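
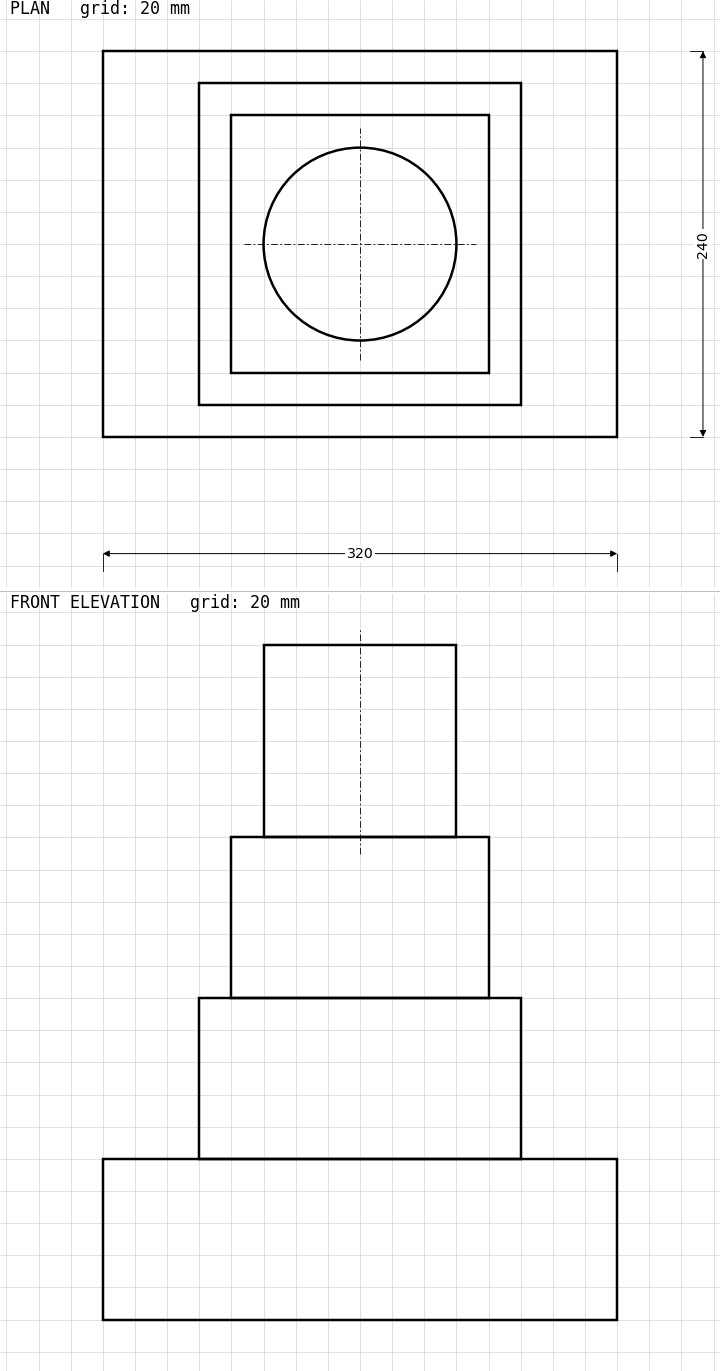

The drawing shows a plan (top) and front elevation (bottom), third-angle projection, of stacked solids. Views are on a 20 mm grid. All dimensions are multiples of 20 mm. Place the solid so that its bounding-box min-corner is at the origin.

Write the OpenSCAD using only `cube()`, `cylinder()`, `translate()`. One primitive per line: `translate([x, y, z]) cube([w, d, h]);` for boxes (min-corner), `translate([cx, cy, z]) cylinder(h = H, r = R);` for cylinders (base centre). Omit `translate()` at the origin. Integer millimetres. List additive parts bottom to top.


cube([320, 240, 100]);
translate([60, 20, 100]) cube([200, 200, 100]);
translate([80, 40, 200]) cube([160, 160, 100]);
translate([160, 120, 300]) cylinder(h = 120, r = 60);


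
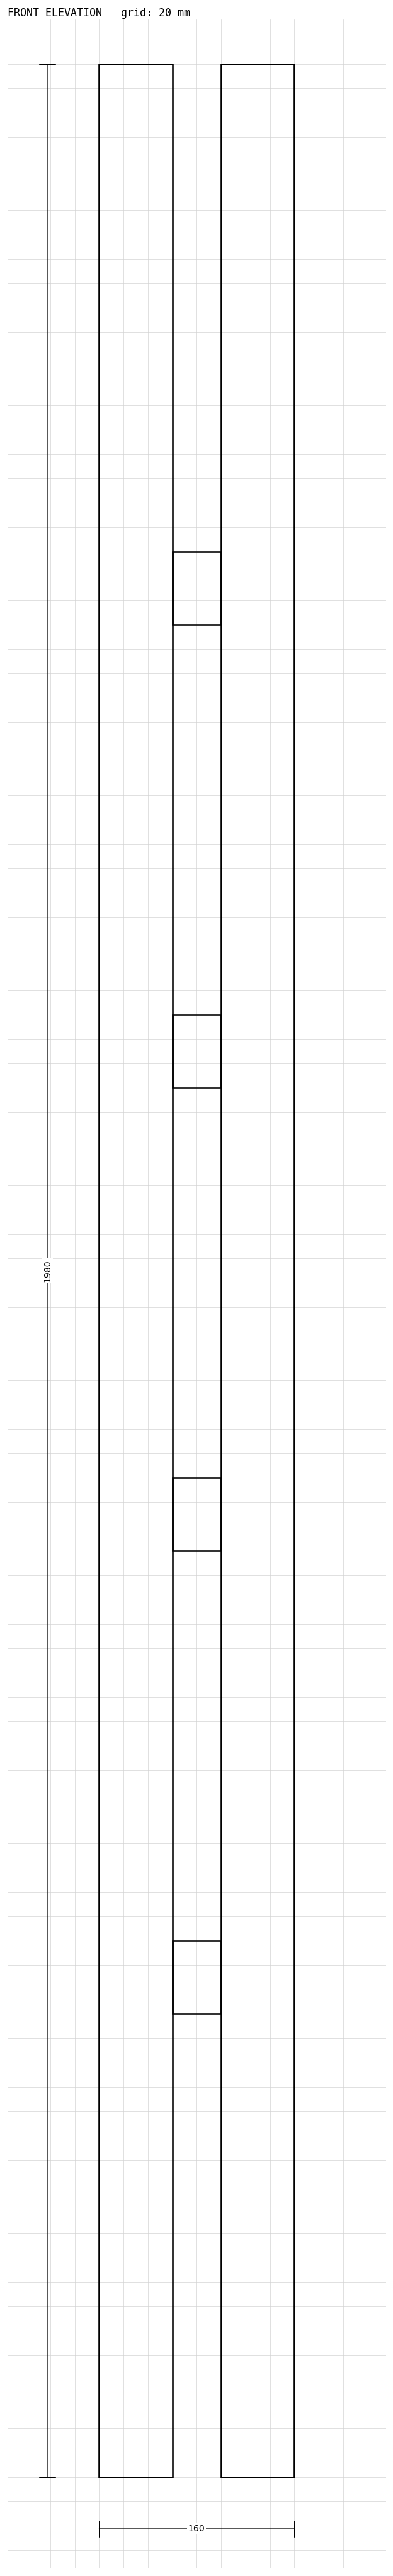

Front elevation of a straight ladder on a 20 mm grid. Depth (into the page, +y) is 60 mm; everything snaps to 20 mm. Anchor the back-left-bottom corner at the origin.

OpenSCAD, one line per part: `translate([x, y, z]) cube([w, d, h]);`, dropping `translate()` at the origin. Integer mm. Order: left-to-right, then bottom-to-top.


cube([60, 60, 1980]);
translate([60, 0, 380]) cube([40, 60, 60]);
translate([60, 0, 760]) cube([40, 60, 60]);
translate([60, 0, 1140]) cube([40, 60, 60]);
translate([60, 0, 1520]) cube([40, 60, 60]);
translate([100, 0, 0]) cube([60, 60, 1980]);


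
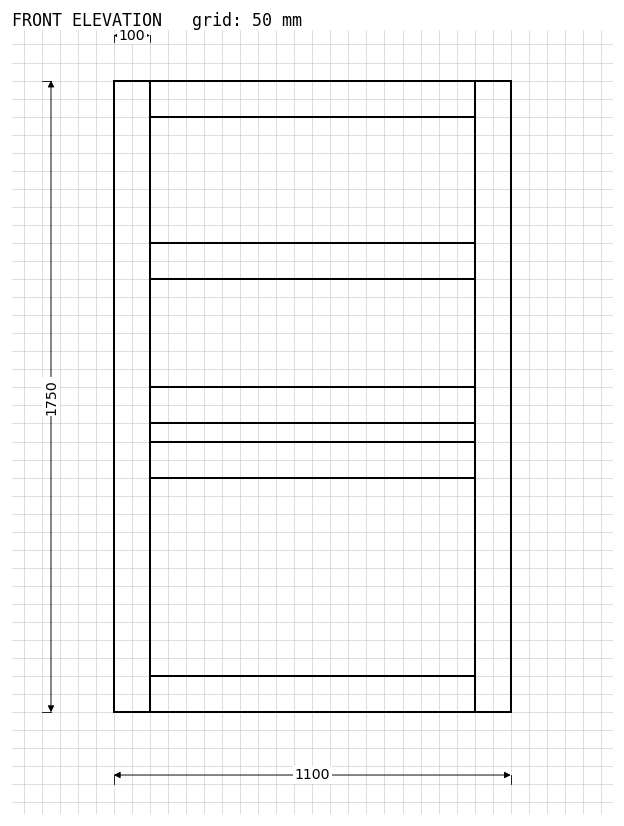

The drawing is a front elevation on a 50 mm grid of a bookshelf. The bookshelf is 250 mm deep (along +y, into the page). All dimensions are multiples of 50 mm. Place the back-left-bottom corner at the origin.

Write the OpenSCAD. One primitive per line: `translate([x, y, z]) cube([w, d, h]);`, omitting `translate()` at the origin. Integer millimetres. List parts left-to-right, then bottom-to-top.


cube([100, 250, 1750]);
translate([100, 0, 0]) cube([900, 250, 100]);
translate([100, 0, 650]) cube([900, 250, 100]);
translate([100, 0, 800]) cube([900, 250, 100]);
translate([100, 0, 1200]) cube([900, 250, 100]);
translate([100, 0, 1650]) cube([900, 250, 100]);
translate([1000, 0, 0]) cube([100, 250, 1750]);


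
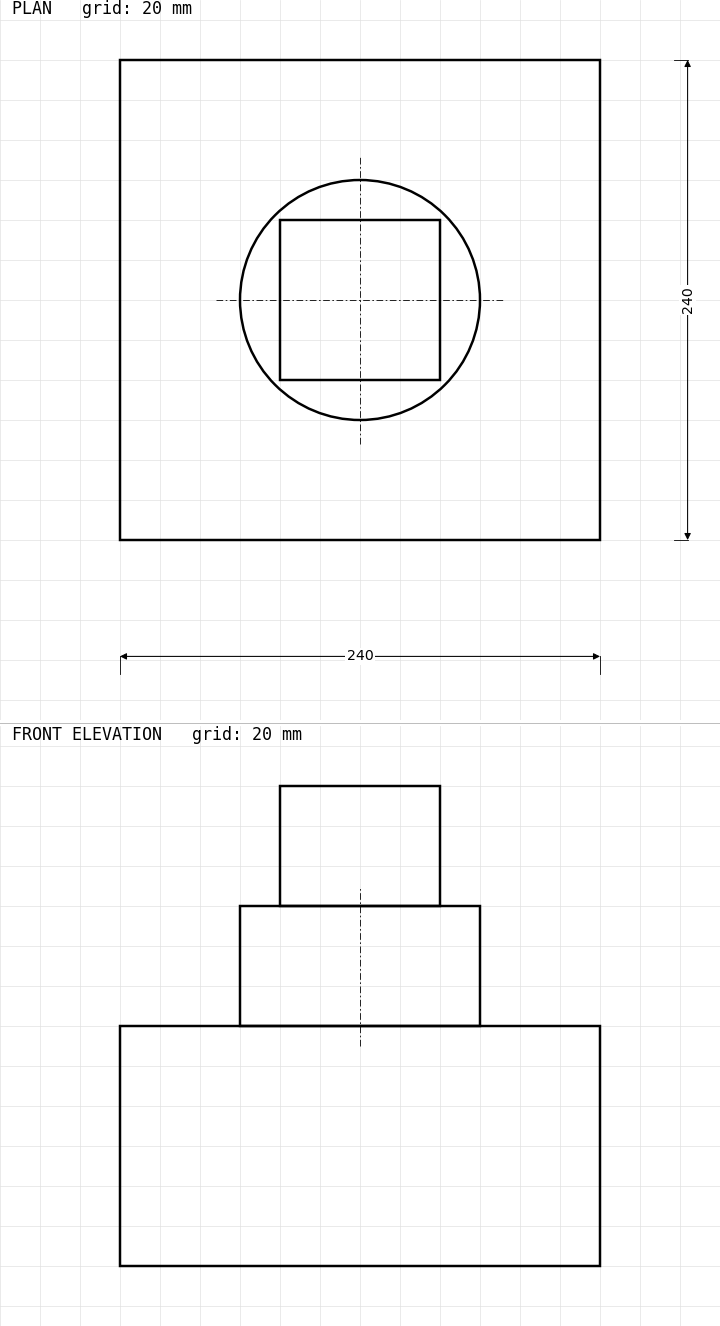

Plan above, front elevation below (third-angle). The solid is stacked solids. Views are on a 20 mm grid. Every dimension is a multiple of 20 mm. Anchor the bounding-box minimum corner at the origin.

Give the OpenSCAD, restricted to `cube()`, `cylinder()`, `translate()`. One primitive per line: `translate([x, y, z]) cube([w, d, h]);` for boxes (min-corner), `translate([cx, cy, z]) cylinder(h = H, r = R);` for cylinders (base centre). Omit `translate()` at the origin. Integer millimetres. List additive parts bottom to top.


cube([240, 240, 120]);
translate([120, 120, 120]) cylinder(h = 60, r = 60);
translate([80, 80, 180]) cube([80, 80, 60]);


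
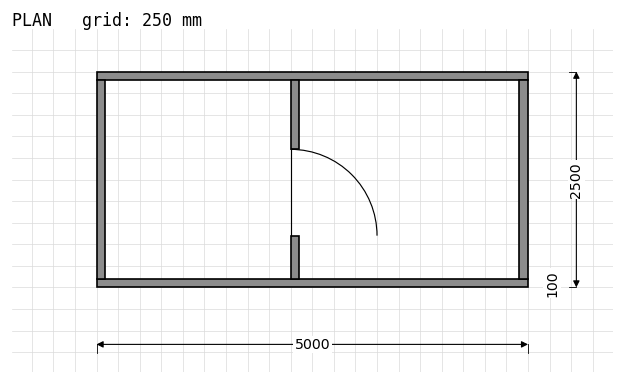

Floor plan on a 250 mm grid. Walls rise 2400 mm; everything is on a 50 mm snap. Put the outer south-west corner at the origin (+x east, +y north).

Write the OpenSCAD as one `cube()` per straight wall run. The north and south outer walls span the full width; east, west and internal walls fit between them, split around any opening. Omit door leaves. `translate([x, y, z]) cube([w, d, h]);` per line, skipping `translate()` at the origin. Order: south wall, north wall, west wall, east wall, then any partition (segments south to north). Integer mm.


cube([5000, 100, 2400]);
translate([0, 2400, 0]) cube([5000, 100, 2400]);
translate([0, 100, 0]) cube([100, 2300, 2400]);
translate([4900, 100, 0]) cube([100, 2300, 2400]);
translate([2250, 100, 0]) cube([100, 500, 2400]);
translate([2250, 1600, 0]) cube([100, 800, 2400]);


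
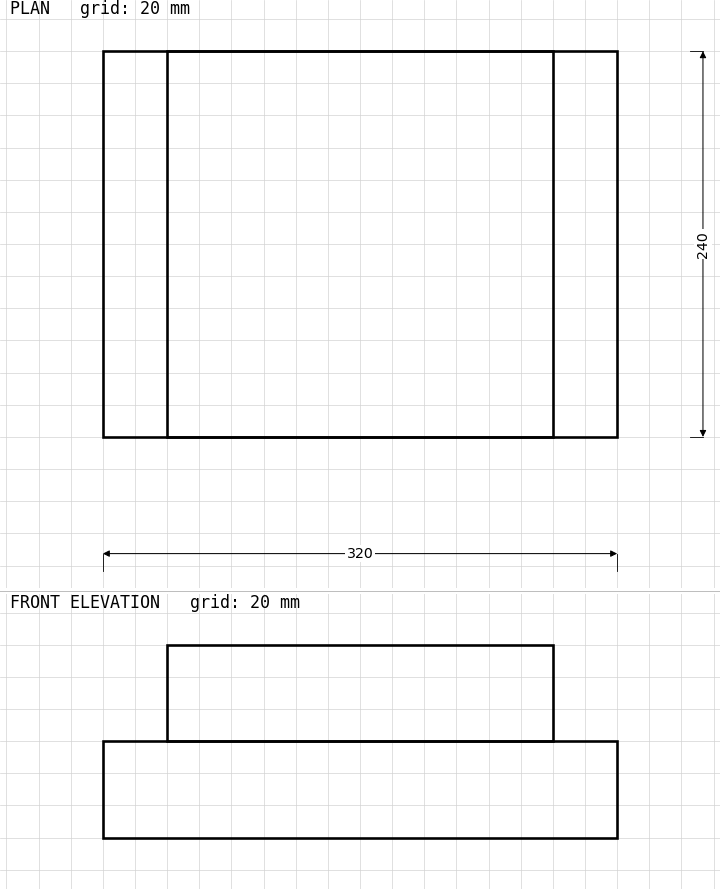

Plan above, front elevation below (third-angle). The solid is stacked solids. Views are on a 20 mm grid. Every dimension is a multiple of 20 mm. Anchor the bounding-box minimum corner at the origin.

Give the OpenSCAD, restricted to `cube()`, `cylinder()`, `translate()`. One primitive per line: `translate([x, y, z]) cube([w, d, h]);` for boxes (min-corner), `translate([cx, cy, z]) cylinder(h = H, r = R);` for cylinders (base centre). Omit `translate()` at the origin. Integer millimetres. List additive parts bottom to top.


cube([320, 240, 60]);
translate([40, 0, 60]) cube([240, 240, 60]);


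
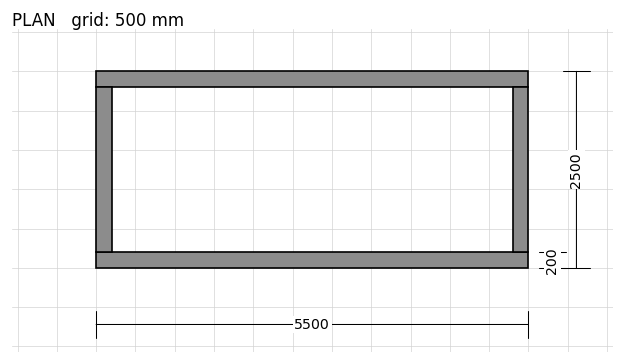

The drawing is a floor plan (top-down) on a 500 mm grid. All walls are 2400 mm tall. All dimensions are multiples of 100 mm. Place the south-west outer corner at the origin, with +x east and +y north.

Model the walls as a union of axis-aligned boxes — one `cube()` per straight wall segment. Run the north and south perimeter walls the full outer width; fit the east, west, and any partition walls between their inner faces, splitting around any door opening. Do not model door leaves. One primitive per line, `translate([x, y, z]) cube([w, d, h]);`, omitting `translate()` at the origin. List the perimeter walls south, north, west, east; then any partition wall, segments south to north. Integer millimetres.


cube([5500, 200, 2400]);
translate([0, 2300, 0]) cube([5500, 200, 2400]);
translate([0, 200, 0]) cube([200, 2100, 2400]);
translate([5300, 200, 0]) cube([200, 2100, 2400]);


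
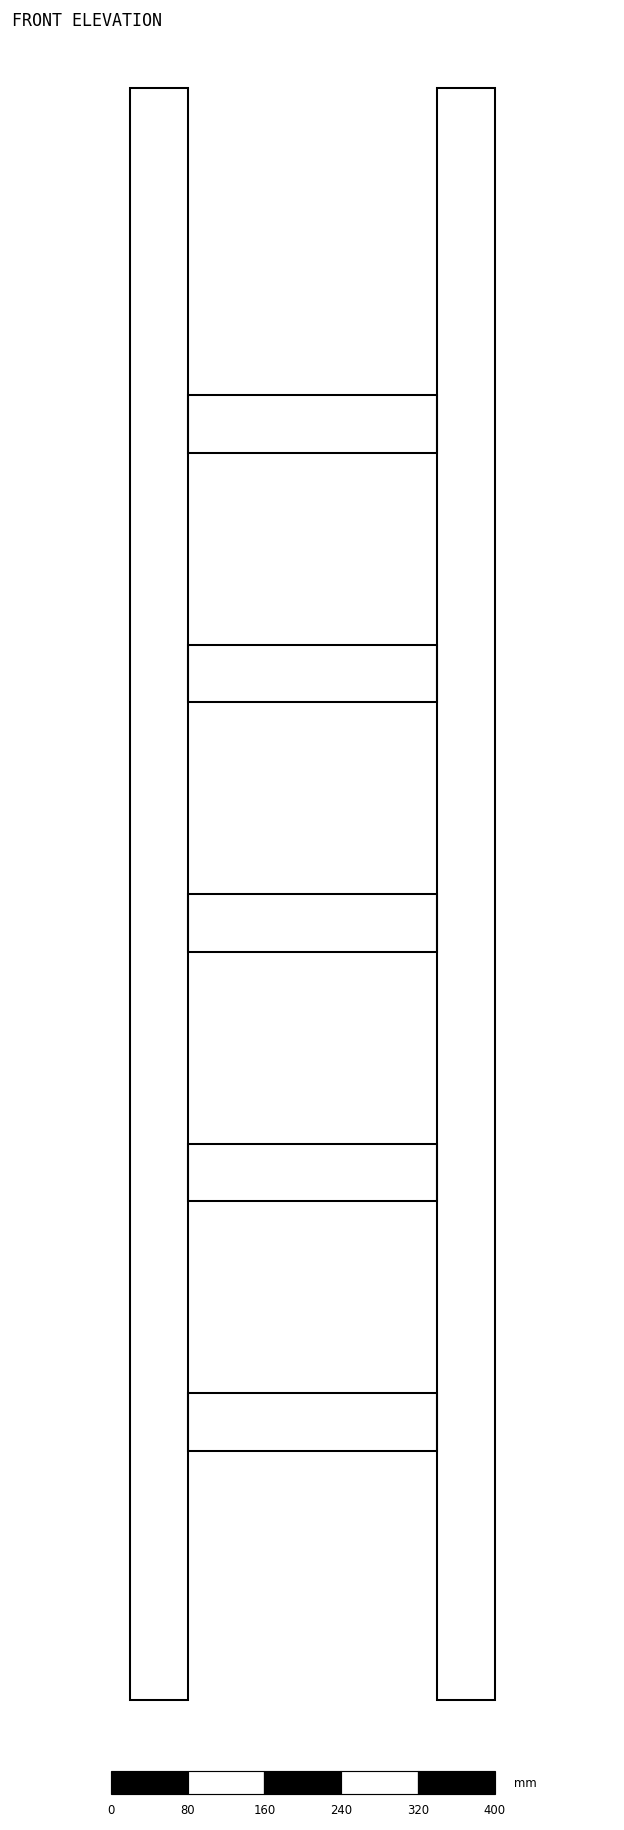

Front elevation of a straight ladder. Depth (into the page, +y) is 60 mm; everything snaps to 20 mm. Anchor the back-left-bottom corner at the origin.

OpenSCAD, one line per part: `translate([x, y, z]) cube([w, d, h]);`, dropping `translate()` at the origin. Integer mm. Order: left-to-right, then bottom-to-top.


cube([60, 60, 1680]);
translate([60, 0, 260]) cube([260, 60, 60]);
translate([60, 0, 520]) cube([260, 60, 60]);
translate([60, 0, 780]) cube([260, 60, 60]);
translate([60, 0, 1040]) cube([260, 60, 60]);
translate([60, 0, 1300]) cube([260, 60, 60]);
translate([320, 0, 0]) cube([60, 60, 1680]);


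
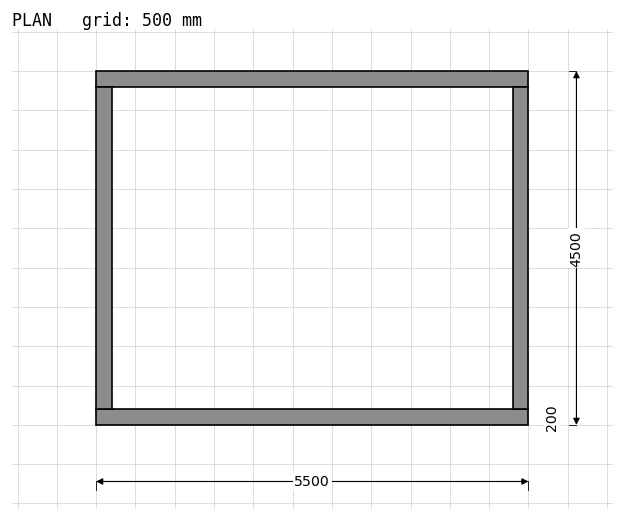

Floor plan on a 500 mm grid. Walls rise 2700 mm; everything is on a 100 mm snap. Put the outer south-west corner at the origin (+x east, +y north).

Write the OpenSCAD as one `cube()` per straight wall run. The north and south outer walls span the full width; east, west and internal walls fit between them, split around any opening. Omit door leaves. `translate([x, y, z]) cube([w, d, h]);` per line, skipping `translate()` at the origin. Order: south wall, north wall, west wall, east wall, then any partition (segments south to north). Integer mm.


cube([5500, 200, 2700]);
translate([0, 4300, 0]) cube([5500, 200, 2700]);
translate([0, 200, 0]) cube([200, 4100, 2700]);
translate([5300, 200, 0]) cube([200, 4100, 2700]);


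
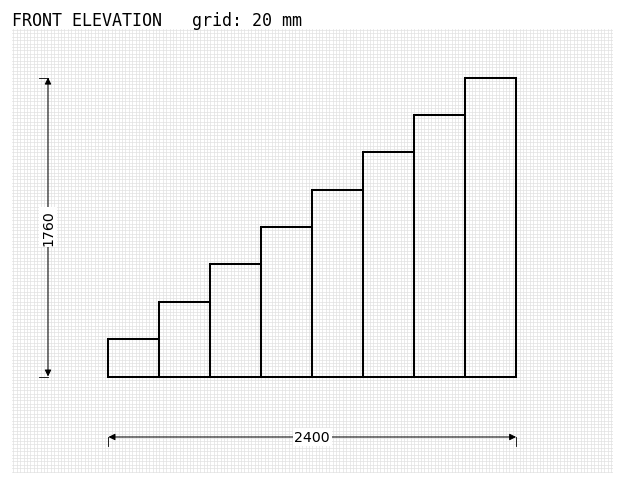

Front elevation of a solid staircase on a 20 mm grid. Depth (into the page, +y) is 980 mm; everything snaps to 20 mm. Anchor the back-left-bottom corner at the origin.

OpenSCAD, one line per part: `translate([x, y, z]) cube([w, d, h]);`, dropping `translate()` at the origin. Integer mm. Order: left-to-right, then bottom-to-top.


cube([300, 980, 220]);
translate([300, 0, 0]) cube([300, 980, 440]);
translate([600, 0, 0]) cube([300, 980, 660]);
translate([900, 0, 0]) cube([300, 980, 880]);
translate([1200, 0, 0]) cube([300, 980, 1100]);
translate([1500, 0, 0]) cube([300, 980, 1320]);
translate([1800, 0, 0]) cube([300, 980, 1540]);
translate([2100, 0, 0]) cube([300, 980, 1760]);


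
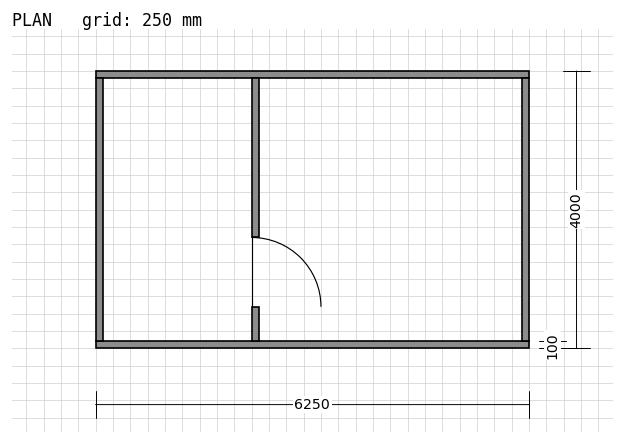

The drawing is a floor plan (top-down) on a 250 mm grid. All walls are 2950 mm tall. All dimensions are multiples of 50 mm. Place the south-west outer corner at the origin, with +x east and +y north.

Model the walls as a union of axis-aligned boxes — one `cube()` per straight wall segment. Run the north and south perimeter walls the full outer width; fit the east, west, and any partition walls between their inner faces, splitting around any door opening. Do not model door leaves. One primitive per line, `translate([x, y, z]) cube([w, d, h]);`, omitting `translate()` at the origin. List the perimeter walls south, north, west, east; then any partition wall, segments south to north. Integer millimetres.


cube([6250, 100, 2950]);
translate([0, 3900, 0]) cube([6250, 100, 2950]);
translate([0, 100, 0]) cube([100, 3800, 2950]);
translate([6150, 100, 0]) cube([100, 3800, 2950]);
translate([2250, 100, 0]) cube([100, 500, 2950]);
translate([2250, 1600, 0]) cube([100, 2300, 2950]);


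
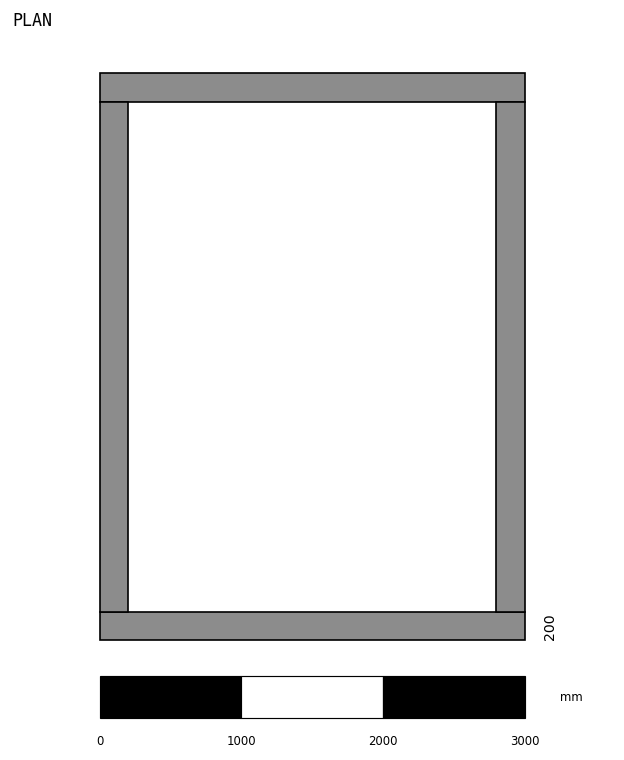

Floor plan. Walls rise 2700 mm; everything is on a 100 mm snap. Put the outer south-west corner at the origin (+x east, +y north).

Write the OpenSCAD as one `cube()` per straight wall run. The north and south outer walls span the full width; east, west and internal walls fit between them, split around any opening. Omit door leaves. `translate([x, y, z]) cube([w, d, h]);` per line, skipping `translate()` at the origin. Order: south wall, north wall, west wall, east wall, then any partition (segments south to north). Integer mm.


cube([3000, 200, 2700]);
translate([0, 3800, 0]) cube([3000, 200, 2700]);
translate([0, 200, 0]) cube([200, 3600, 2700]);
translate([2800, 200, 0]) cube([200, 3600, 2700]);


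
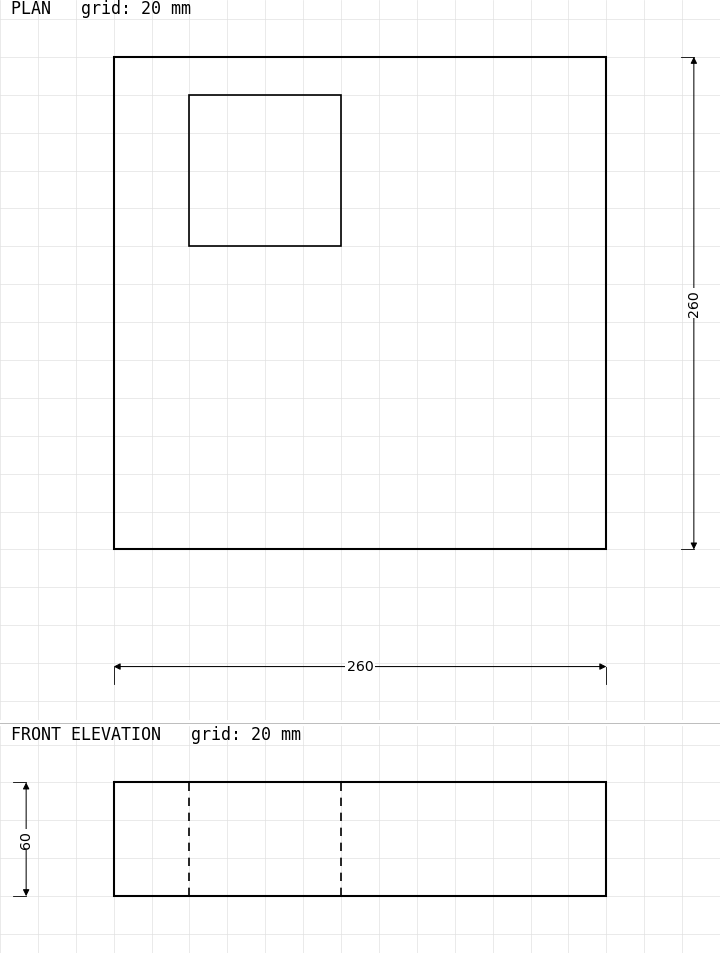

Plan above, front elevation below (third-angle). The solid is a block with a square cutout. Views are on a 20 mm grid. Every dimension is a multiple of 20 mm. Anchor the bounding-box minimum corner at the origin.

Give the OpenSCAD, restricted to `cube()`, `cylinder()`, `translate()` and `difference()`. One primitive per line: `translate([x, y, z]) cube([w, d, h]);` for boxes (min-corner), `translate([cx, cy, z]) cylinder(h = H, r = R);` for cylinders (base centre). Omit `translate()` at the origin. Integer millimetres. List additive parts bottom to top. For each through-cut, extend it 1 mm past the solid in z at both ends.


difference() {
  cube([260, 260, 60]);
  translate([40, 160, -1]) cube([80, 80, 62]);
}


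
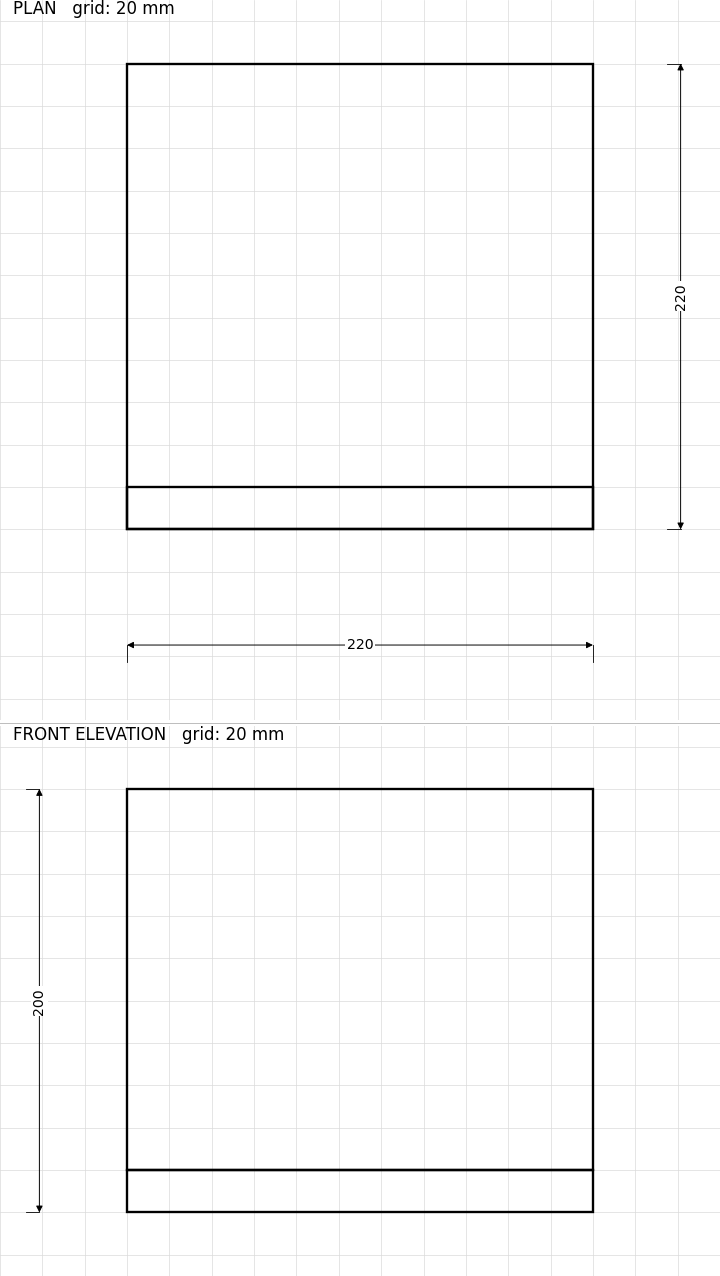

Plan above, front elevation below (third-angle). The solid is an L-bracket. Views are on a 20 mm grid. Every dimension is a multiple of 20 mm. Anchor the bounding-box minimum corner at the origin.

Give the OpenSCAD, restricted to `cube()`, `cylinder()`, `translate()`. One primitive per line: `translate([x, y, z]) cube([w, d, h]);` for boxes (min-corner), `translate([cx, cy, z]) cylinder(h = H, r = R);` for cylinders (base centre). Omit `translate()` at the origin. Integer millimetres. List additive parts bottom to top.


cube([220, 220, 20]);
translate([0, 0, 20]) cube([220, 20, 180]);


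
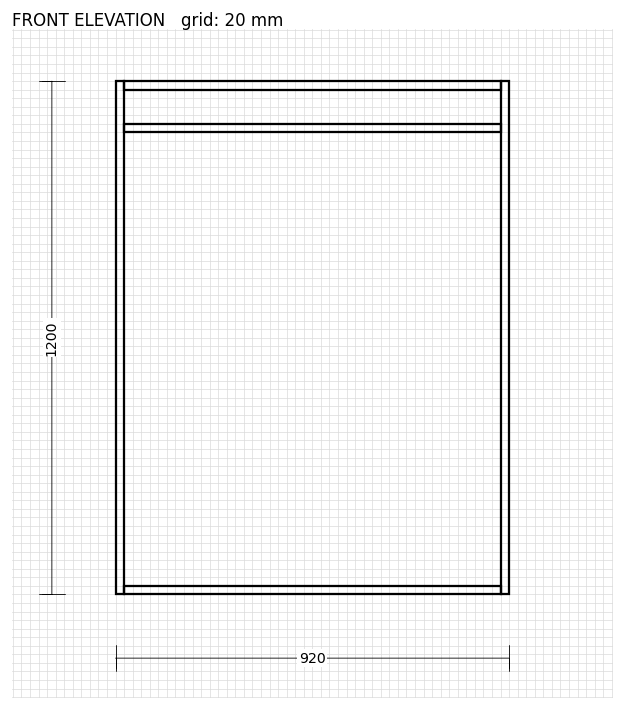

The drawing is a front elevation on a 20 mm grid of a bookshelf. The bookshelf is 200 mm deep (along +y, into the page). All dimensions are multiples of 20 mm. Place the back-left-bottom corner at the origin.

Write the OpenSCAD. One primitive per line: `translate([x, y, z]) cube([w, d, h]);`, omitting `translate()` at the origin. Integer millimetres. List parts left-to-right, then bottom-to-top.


cube([20, 200, 1200]);
translate([20, 0, 0]) cube([880, 200, 20]);
translate([20, 0, 1080]) cube([880, 200, 20]);
translate([20, 0, 1180]) cube([880, 200, 20]);
translate([900, 0, 0]) cube([20, 200, 1200]);


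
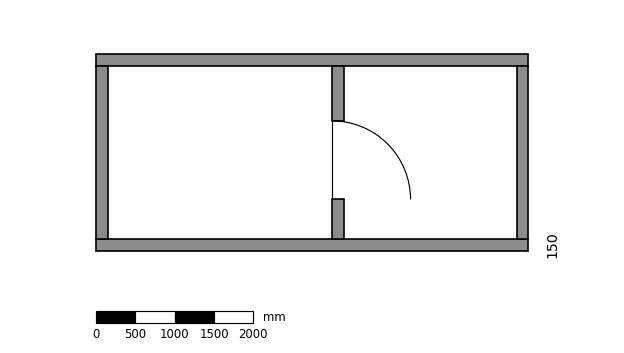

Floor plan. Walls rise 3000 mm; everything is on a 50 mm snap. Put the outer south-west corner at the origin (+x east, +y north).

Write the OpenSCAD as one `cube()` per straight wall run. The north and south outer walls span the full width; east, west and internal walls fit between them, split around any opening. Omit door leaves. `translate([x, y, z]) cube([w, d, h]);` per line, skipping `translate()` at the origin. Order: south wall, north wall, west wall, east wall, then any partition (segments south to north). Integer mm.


cube([5500, 150, 3000]);
translate([0, 2350, 0]) cube([5500, 150, 3000]);
translate([0, 150, 0]) cube([150, 2200, 3000]);
translate([5350, 150, 0]) cube([150, 2200, 3000]);
translate([3000, 150, 0]) cube([150, 500, 3000]);
translate([3000, 1650, 0]) cube([150, 700, 3000]);


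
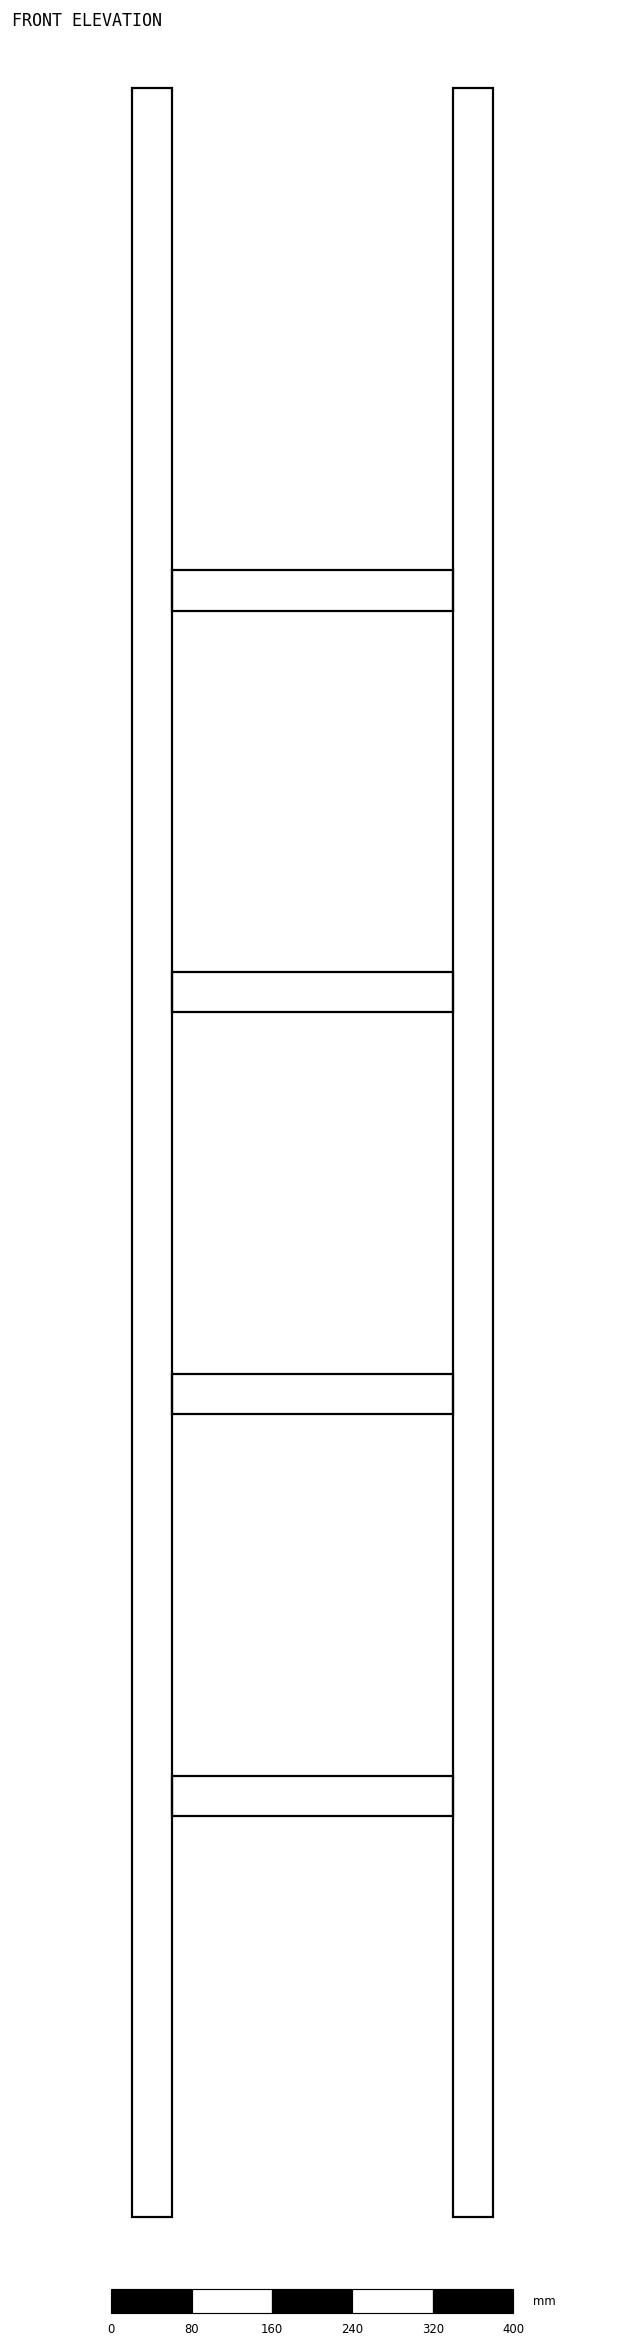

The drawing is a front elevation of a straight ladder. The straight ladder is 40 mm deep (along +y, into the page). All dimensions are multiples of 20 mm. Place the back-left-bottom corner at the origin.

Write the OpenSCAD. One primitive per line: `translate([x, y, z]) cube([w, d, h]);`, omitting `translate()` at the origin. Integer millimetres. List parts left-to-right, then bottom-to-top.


cube([40, 40, 2120]);
translate([40, 0, 400]) cube([280, 40, 40]);
translate([40, 0, 800]) cube([280, 40, 40]);
translate([40, 0, 1200]) cube([280, 40, 40]);
translate([40, 0, 1600]) cube([280, 40, 40]);
translate([320, 0, 0]) cube([40, 40, 2120]);


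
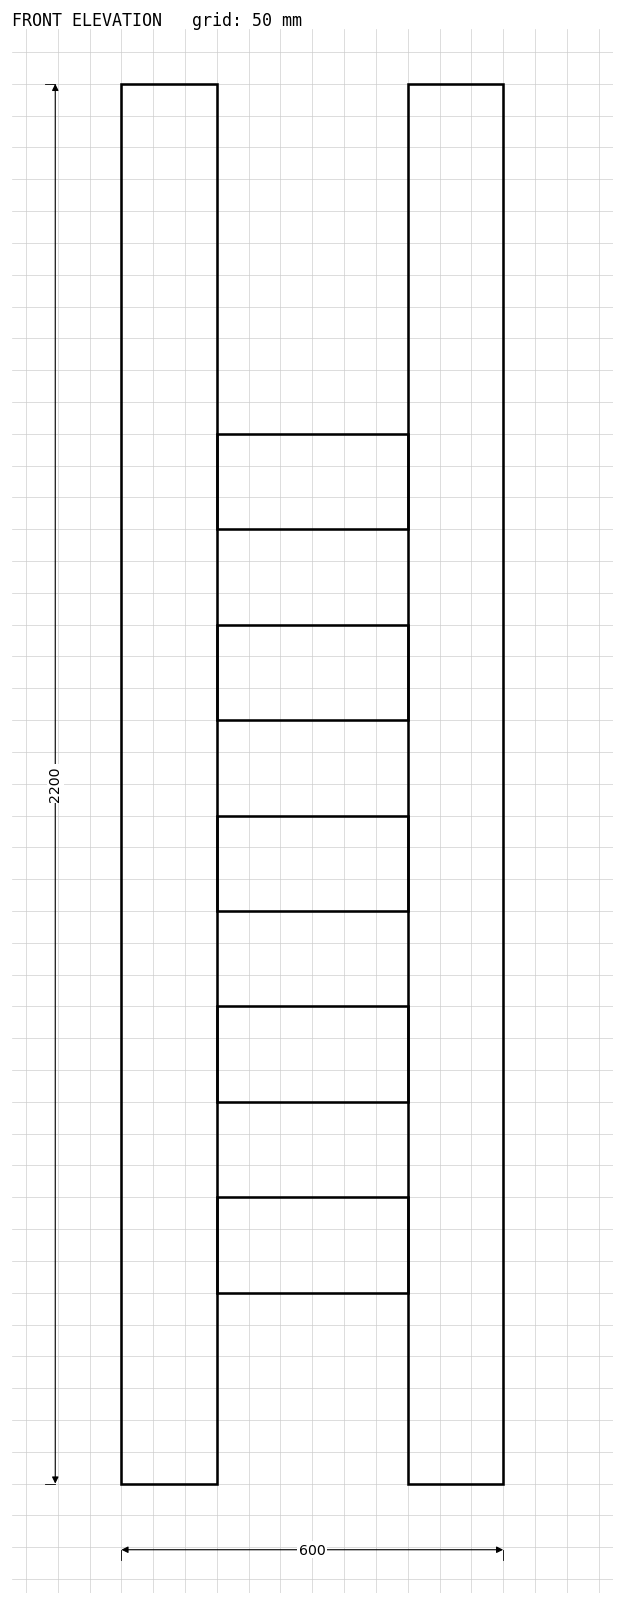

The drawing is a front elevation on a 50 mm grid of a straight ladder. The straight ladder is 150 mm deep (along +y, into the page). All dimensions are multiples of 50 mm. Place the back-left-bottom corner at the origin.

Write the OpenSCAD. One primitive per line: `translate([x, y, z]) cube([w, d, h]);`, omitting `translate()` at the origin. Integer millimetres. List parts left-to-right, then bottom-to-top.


cube([150, 150, 2200]);
translate([150, 0, 300]) cube([300, 150, 150]);
translate([150, 0, 600]) cube([300, 150, 150]);
translate([150, 0, 900]) cube([300, 150, 150]);
translate([150, 0, 1200]) cube([300, 150, 150]);
translate([150, 0, 1500]) cube([300, 150, 150]);
translate([450, 0, 0]) cube([150, 150, 2200]);


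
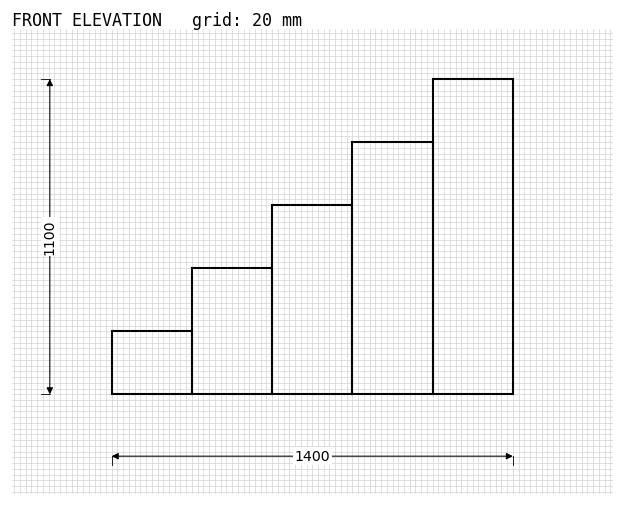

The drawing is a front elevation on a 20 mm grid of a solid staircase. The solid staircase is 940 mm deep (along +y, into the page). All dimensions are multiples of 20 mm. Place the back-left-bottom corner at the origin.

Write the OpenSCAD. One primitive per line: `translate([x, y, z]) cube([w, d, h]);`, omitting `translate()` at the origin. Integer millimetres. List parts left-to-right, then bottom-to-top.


cube([280, 940, 220]);
translate([280, 0, 0]) cube([280, 940, 440]);
translate([560, 0, 0]) cube([280, 940, 660]);
translate([840, 0, 0]) cube([280, 940, 880]);
translate([1120, 0, 0]) cube([280, 940, 1100]);


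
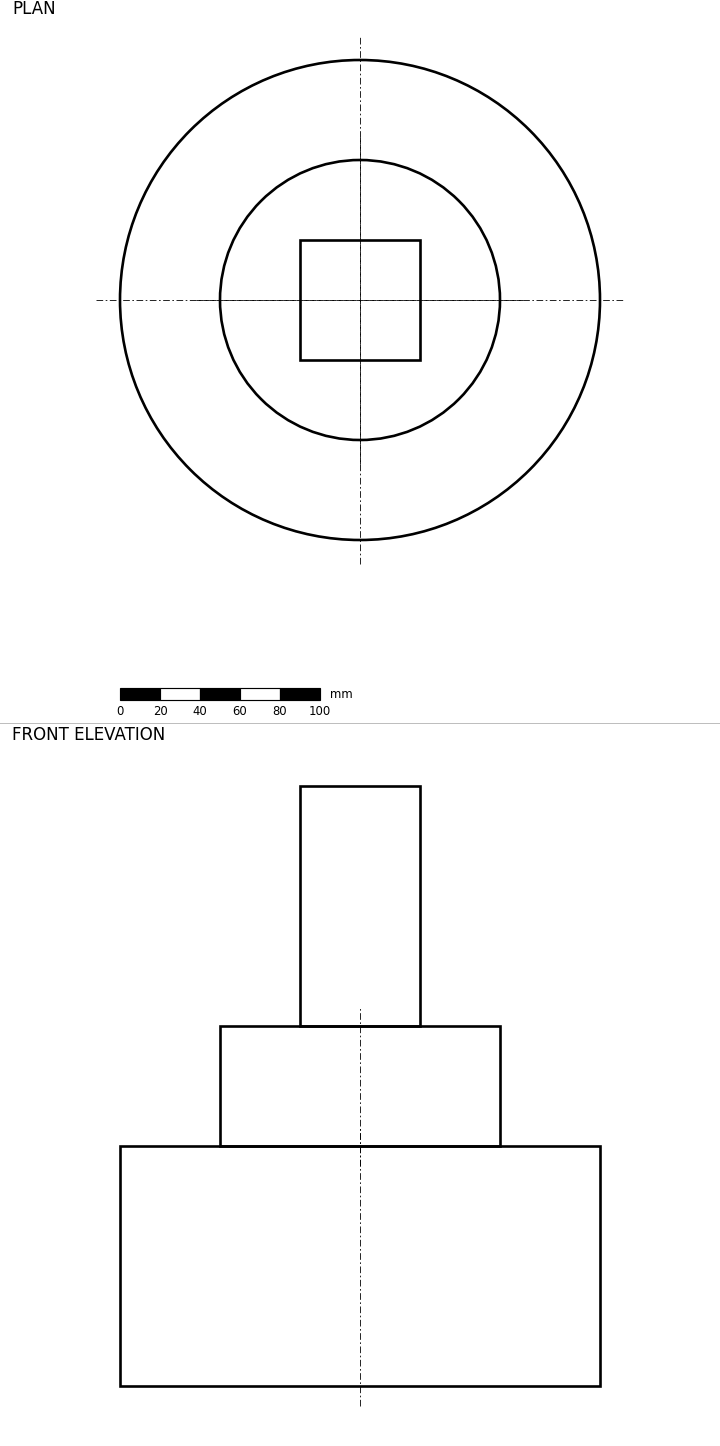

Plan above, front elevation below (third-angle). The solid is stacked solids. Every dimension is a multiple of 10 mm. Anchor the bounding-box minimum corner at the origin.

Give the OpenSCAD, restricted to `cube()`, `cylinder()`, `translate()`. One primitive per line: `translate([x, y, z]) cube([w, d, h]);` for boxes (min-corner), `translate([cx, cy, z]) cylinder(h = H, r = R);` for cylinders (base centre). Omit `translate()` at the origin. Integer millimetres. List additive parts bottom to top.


translate([120, 120, 0]) cylinder(h = 120, r = 120);
translate([120, 120, 120]) cylinder(h = 60, r = 70);
translate([90, 90, 180]) cube([60, 60, 120]);


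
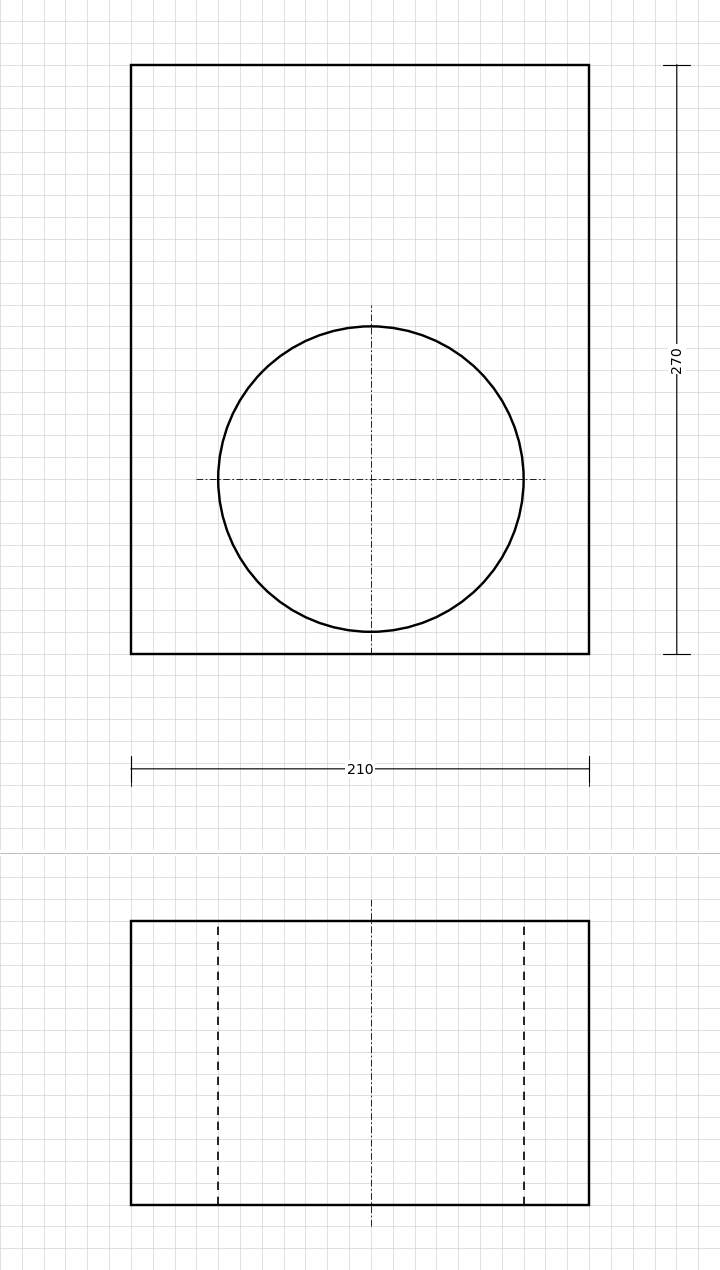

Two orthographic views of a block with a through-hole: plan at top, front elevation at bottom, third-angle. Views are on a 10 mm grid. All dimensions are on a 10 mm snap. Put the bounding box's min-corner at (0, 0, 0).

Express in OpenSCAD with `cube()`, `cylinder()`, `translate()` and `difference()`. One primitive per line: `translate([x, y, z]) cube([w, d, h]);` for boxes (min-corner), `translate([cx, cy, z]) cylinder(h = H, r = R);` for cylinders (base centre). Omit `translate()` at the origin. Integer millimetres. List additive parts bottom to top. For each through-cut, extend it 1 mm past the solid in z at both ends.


difference() {
  cube([210, 270, 130]);
  translate([110, 80, -1]) cylinder(h = 132, r = 70);
}


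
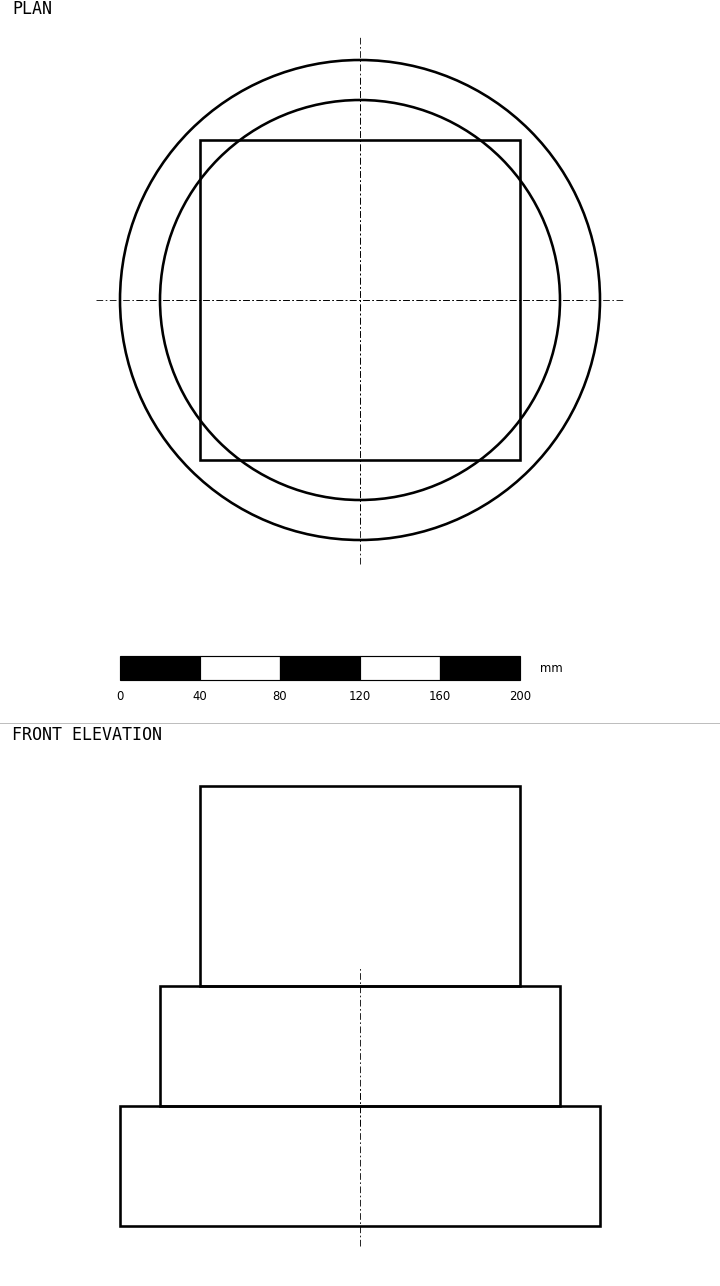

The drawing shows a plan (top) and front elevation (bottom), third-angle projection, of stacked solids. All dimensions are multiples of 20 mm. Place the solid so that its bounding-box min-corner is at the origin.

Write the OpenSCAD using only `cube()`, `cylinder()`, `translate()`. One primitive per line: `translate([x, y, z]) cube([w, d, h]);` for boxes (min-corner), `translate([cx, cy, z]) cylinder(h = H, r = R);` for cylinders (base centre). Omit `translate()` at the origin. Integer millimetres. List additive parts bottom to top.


translate([120, 120, 0]) cylinder(h = 60, r = 120);
translate([120, 120, 60]) cylinder(h = 60, r = 100);
translate([40, 40, 120]) cube([160, 160, 100]);


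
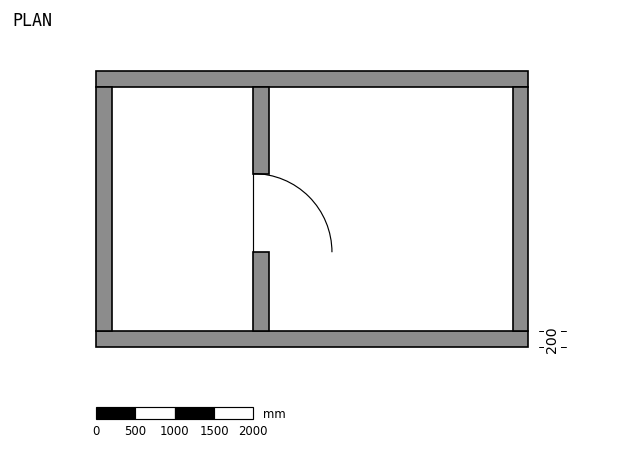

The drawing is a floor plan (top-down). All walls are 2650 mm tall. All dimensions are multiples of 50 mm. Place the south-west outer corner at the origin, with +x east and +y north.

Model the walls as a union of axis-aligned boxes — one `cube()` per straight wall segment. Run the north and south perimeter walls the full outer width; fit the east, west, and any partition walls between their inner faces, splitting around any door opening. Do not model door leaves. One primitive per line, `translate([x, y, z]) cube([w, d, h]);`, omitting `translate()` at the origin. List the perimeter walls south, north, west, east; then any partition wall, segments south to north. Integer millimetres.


cube([5500, 200, 2650]);
translate([0, 3300, 0]) cube([5500, 200, 2650]);
translate([0, 200, 0]) cube([200, 3100, 2650]);
translate([5300, 200, 0]) cube([200, 3100, 2650]);
translate([2000, 200, 0]) cube([200, 1000, 2650]);
translate([2000, 2200, 0]) cube([200, 1100, 2650]);


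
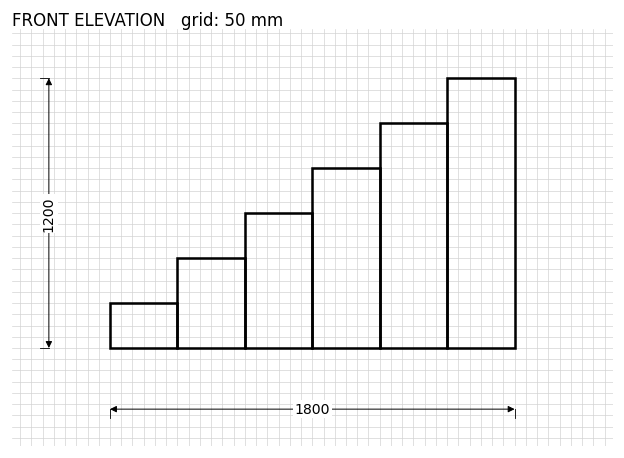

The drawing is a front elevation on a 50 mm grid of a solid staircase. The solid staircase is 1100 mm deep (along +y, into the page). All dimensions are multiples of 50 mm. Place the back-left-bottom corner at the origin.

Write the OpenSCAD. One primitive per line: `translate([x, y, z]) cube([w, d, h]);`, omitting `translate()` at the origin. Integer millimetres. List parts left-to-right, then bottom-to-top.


cube([300, 1100, 200]);
translate([300, 0, 0]) cube([300, 1100, 400]);
translate([600, 0, 0]) cube([300, 1100, 600]);
translate([900, 0, 0]) cube([300, 1100, 800]);
translate([1200, 0, 0]) cube([300, 1100, 1000]);
translate([1500, 0, 0]) cube([300, 1100, 1200]);


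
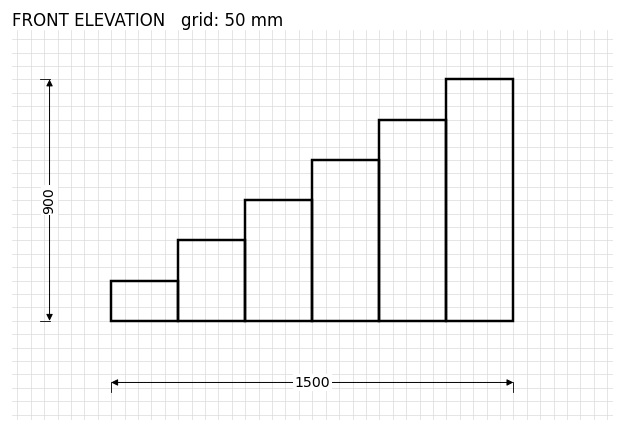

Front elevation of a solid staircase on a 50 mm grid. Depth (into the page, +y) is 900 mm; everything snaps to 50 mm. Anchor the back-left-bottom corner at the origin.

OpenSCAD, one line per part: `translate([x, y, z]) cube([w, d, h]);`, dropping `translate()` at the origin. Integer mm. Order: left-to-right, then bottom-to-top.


cube([250, 900, 150]);
translate([250, 0, 0]) cube([250, 900, 300]);
translate([500, 0, 0]) cube([250, 900, 450]);
translate([750, 0, 0]) cube([250, 900, 600]);
translate([1000, 0, 0]) cube([250, 900, 750]);
translate([1250, 0, 0]) cube([250, 900, 900]);


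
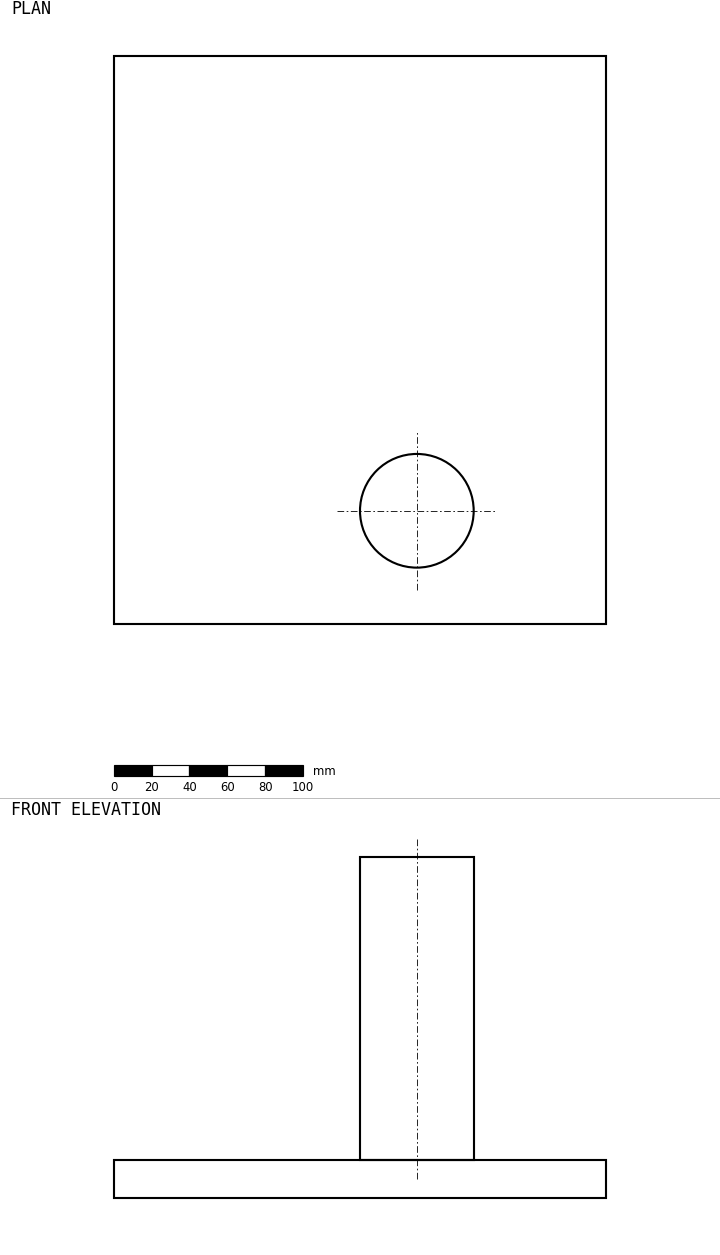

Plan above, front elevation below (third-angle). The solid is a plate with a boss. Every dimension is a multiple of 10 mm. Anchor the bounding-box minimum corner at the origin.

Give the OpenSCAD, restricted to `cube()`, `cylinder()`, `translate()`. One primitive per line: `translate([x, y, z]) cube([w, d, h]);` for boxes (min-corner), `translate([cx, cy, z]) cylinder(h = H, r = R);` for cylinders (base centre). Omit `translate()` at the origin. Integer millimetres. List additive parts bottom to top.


cube([260, 300, 20]);
translate([160, 60, 20]) cylinder(h = 160, r = 30);


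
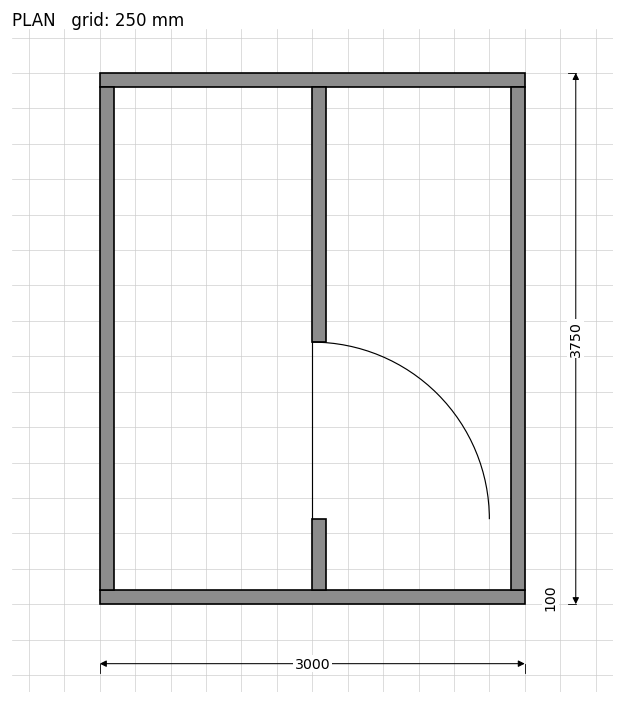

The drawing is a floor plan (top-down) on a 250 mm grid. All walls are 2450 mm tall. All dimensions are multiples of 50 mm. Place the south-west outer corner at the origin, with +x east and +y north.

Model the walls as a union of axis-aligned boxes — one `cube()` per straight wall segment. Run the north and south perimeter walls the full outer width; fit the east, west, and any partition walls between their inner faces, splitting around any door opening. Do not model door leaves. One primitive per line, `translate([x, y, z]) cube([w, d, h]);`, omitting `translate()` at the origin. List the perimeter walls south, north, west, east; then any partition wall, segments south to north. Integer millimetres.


cube([3000, 100, 2450]);
translate([0, 3650, 0]) cube([3000, 100, 2450]);
translate([0, 100, 0]) cube([100, 3550, 2450]);
translate([2900, 100, 0]) cube([100, 3550, 2450]);
translate([1500, 100, 0]) cube([100, 500, 2450]);
translate([1500, 1850, 0]) cube([100, 1800, 2450]);


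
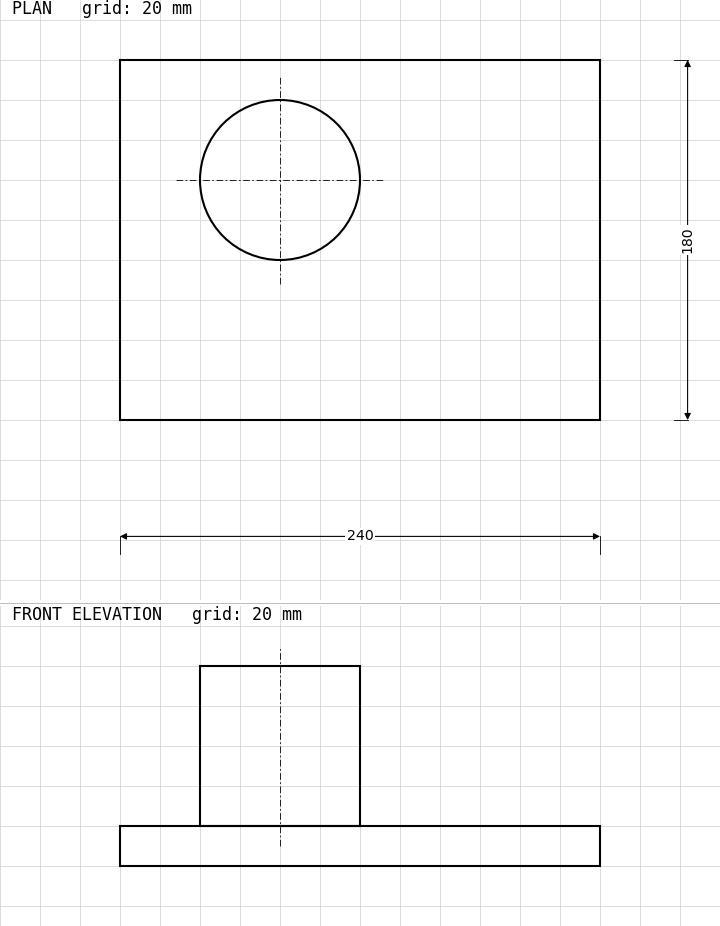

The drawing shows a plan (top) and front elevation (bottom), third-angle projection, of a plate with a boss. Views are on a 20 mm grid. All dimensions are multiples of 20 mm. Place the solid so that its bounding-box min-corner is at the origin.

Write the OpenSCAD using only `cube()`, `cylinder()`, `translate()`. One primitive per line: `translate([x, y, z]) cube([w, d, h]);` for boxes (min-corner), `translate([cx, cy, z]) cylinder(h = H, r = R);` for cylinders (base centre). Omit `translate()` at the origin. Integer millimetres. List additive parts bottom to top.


cube([240, 180, 20]);
translate([80, 120, 20]) cylinder(h = 80, r = 40);


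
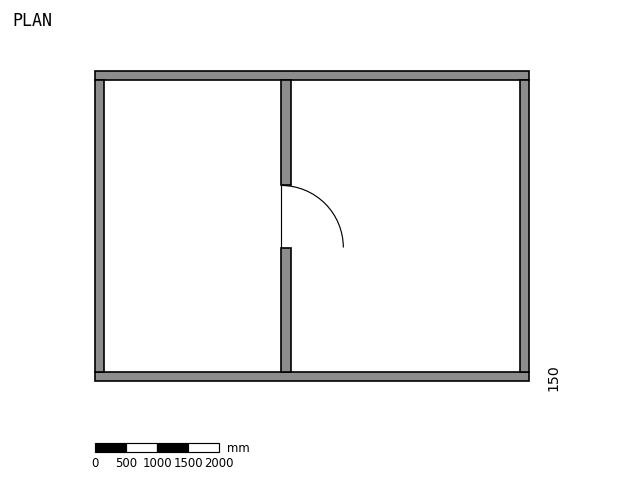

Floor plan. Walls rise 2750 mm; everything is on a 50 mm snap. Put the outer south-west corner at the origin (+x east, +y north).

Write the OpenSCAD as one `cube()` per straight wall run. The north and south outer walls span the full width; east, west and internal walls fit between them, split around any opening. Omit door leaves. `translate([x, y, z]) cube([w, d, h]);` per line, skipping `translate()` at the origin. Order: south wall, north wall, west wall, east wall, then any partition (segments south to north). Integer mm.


cube([7000, 150, 2750]);
translate([0, 4850, 0]) cube([7000, 150, 2750]);
translate([0, 150, 0]) cube([150, 4700, 2750]);
translate([6850, 150, 0]) cube([150, 4700, 2750]);
translate([3000, 150, 0]) cube([150, 2000, 2750]);
translate([3000, 3150, 0]) cube([150, 1700, 2750]);


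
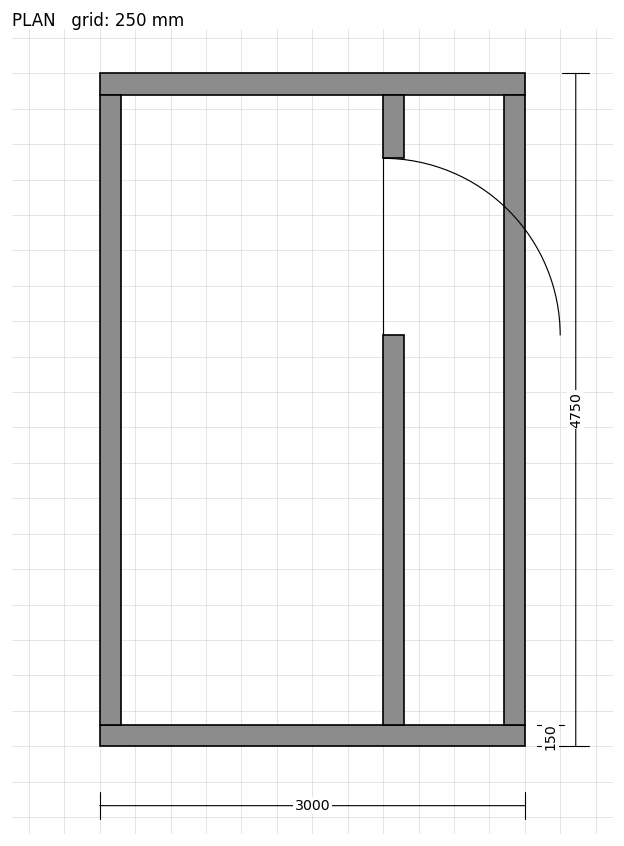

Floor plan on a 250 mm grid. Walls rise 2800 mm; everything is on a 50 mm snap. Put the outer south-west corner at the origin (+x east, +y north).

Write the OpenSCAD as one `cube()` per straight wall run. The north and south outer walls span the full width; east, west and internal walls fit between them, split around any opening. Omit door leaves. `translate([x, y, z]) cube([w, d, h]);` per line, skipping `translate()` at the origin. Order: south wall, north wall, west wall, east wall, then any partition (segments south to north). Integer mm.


cube([3000, 150, 2800]);
translate([0, 4600, 0]) cube([3000, 150, 2800]);
translate([0, 150, 0]) cube([150, 4450, 2800]);
translate([2850, 150, 0]) cube([150, 4450, 2800]);
translate([2000, 150, 0]) cube([150, 2750, 2800]);
translate([2000, 4150, 0]) cube([150, 450, 2800]);


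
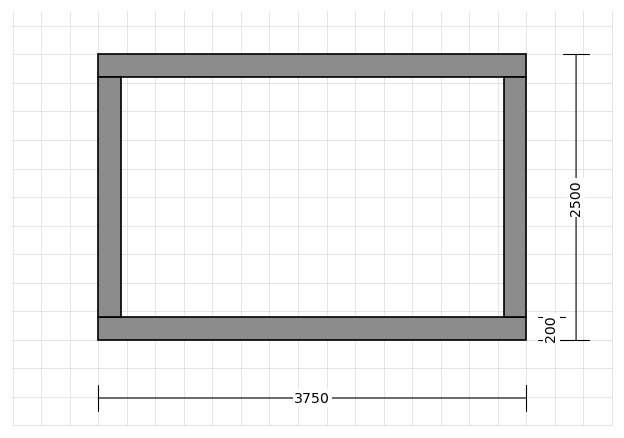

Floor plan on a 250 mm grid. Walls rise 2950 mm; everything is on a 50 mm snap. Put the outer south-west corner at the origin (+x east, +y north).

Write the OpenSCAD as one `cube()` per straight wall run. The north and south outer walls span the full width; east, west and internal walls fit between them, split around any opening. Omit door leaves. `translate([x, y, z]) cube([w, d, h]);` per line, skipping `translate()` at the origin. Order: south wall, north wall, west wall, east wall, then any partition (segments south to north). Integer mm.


cube([3750, 200, 2950]);
translate([0, 2300, 0]) cube([3750, 200, 2950]);
translate([0, 200, 0]) cube([200, 2100, 2950]);
translate([3550, 200, 0]) cube([200, 2100, 2950]);


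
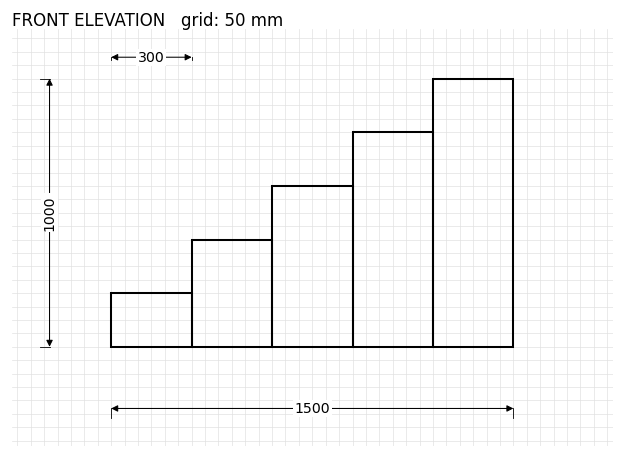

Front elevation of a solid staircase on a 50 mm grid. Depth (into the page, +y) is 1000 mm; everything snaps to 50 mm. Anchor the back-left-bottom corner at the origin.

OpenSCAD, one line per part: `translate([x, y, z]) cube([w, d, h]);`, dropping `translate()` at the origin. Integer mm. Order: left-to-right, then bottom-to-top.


cube([300, 1000, 200]);
translate([300, 0, 0]) cube([300, 1000, 400]);
translate([600, 0, 0]) cube([300, 1000, 600]);
translate([900, 0, 0]) cube([300, 1000, 800]);
translate([1200, 0, 0]) cube([300, 1000, 1000]);


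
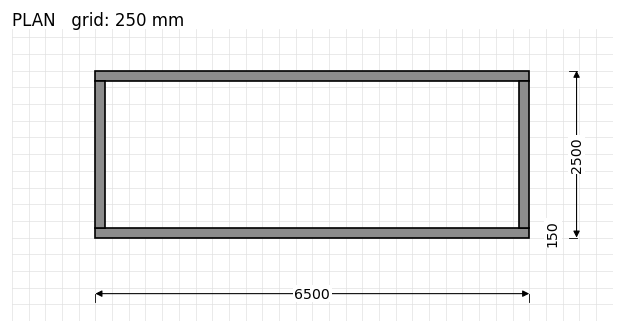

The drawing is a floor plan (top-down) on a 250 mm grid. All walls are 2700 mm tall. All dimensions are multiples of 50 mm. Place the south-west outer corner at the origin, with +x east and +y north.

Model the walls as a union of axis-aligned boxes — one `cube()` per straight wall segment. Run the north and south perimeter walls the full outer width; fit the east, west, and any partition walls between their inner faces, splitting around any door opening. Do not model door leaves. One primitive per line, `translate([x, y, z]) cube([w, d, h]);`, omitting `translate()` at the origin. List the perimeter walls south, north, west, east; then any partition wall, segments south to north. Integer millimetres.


cube([6500, 150, 2700]);
translate([0, 2350, 0]) cube([6500, 150, 2700]);
translate([0, 150, 0]) cube([150, 2200, 2700]);
translate([6350, 150, 0]) cube([150, 2200, 2700]);


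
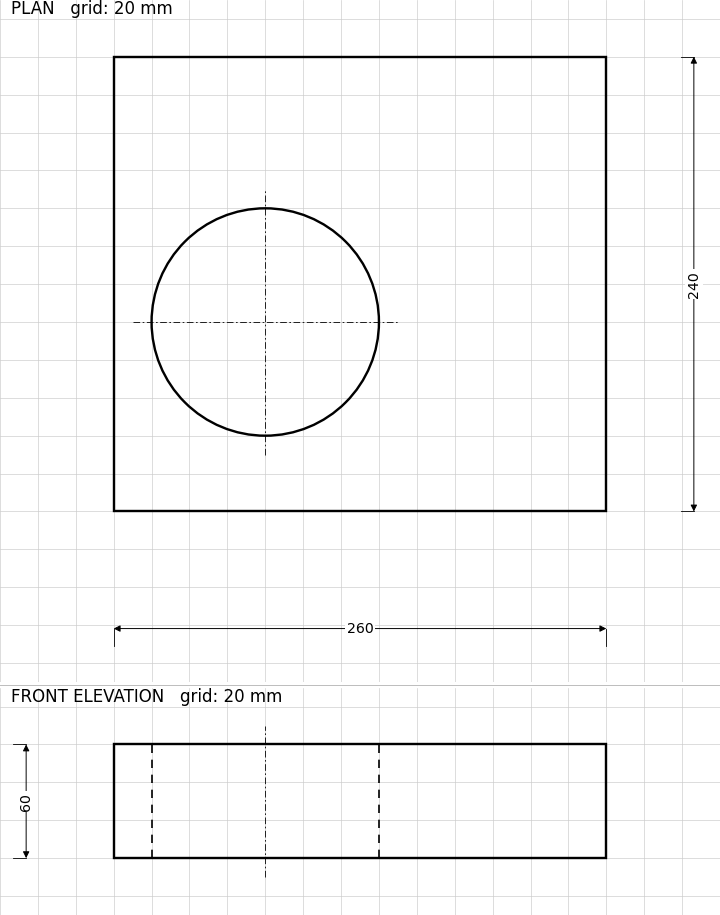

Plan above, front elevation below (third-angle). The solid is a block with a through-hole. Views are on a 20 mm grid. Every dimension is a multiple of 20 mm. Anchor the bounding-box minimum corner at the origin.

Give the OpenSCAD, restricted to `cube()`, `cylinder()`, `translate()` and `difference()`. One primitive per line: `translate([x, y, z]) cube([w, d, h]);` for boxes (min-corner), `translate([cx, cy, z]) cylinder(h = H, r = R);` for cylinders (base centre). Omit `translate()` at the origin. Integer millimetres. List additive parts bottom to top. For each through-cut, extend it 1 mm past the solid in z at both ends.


difference() {
  cube([260, 240, 60]);
  translate([80, 100, -1]) cylinder(h = 62, r = 60);
}


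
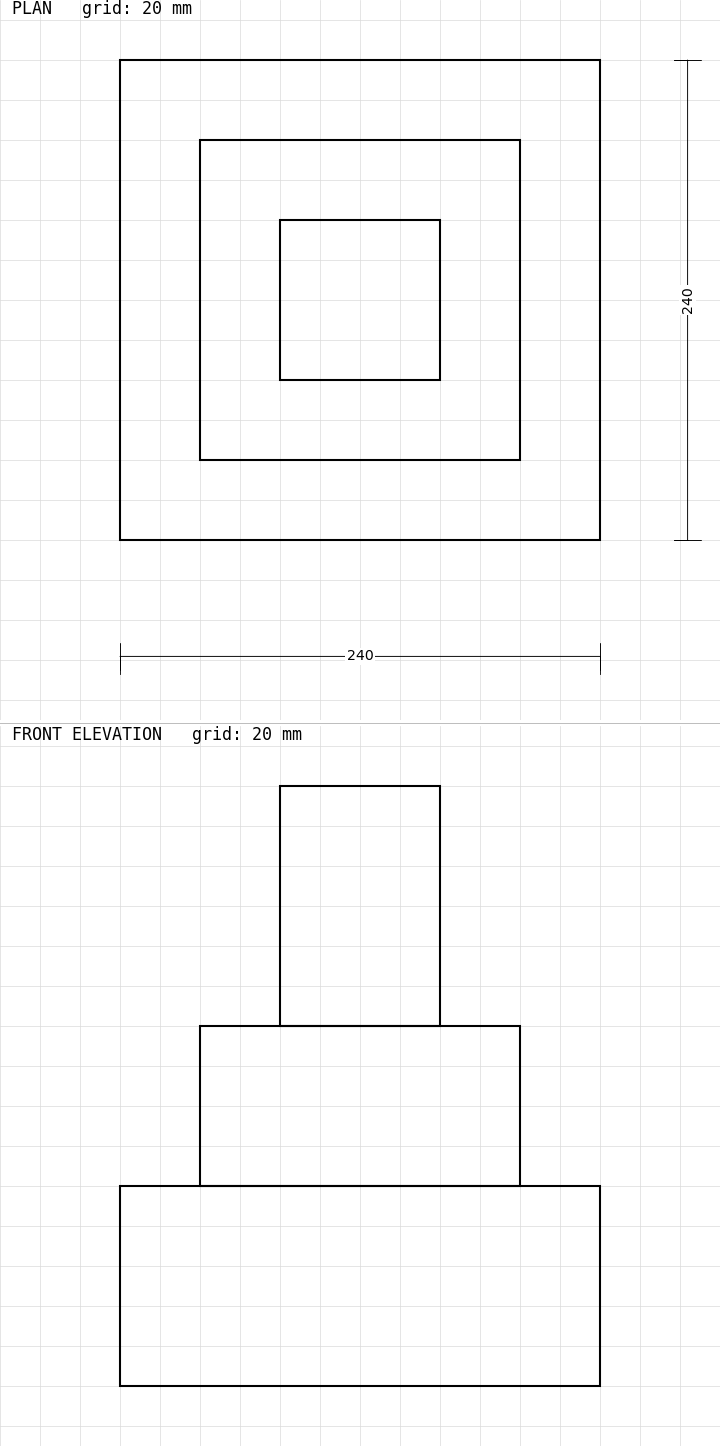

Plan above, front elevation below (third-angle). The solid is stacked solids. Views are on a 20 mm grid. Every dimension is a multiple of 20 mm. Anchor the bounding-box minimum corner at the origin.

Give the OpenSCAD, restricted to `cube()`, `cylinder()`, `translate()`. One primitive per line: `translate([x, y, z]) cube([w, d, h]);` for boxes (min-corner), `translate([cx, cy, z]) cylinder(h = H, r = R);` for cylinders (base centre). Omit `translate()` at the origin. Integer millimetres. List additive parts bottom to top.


cube([240, 240, 100]);
translate([40, 40, 100]) cube([160, 160, 80]);
translate([80, 80, 180]) cube([80, 80, 120]);


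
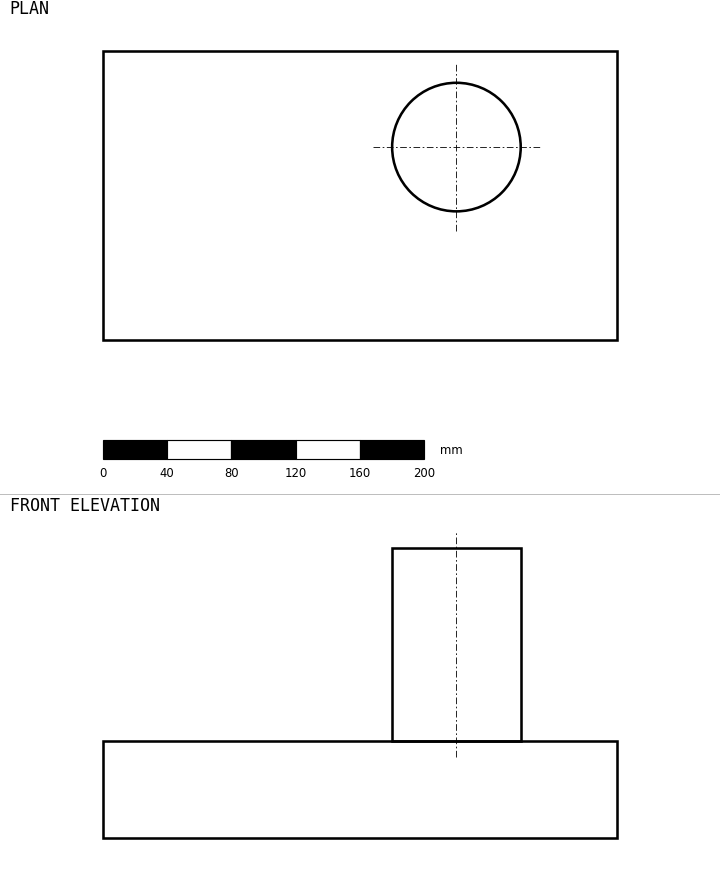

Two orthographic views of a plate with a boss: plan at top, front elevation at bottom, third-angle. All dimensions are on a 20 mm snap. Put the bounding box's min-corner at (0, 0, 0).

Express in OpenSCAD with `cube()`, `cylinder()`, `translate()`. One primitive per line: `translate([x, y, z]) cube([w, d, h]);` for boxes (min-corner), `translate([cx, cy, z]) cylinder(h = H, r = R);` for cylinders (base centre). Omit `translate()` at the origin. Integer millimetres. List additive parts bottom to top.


cube([320, 180, 60]);
translate([220, 120, 60]) cylinder(h = 120, r = 40);
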